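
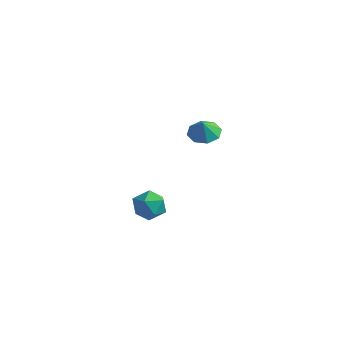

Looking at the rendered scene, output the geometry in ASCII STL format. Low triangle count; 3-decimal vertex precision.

solid 
facet normal -0.148 0.355 -0.923
outer loop
vertex 0.197 3.48 -1.243
vertex -0.434 4.077 -0.912
vertex 0.485 4.102 -1.05
endloop
endfacet
facet normal 0.781 -0.484 0.394
outer loop
vertex 0.197 3.48 -1.243
vertex 0.485 4.102 -1.05
vertex -0.286 3.723 0.012
endloop
endfacet
facet normal -0.148 0.354 -0.923
outer loop
vertex 0.485 4.102 -1.05
vertex -0.434 4.077 -0.912
vertex 0.235 4.709 -0.777
endloop
endfacet
facet normal 0.798 0.059 0.600
outer loop
vertex 0.485 4.102 -1.05
vertex 0.235 4.709 -0.777
vertex -0.286 3.723 0.012
endloop
endfacet
facet normal -0.149 0.355 -0.923
outer loop
vertex 0.235 4.709 -0.777
vertex -0.434 4.077 -0.912
vertex -0.408 4.947 -0.582
endloop
endfacet
facet normal 0.404 0.432 0.806
outer loop
vertex 0.235 4.709 -0.777
vertex -0.408 4.947 -0.582
vertex -0.286 3.723 0.012
endloop
endfacet
facet normal -0.150 0.355 -0.923
outer loop
vertex -0.408 4.947 -0.582
vertex -0.434 4.077 -0.912
vertex -1.065 4.675 -0.58
endloop
endfacet
facet normal -0.170 0.417 0.893
outer loop
vertex -0.408 4.947 -0.582
vertex -1.065 4.675 -0.58
vertex -0.286 3.723 0.012
endloop
endfacet
facet normal -0.149 0.355 -0.923
outer loop
vertex -1.065 4.675 -0.58
vertex -0.434 4.077 -0.912
vertex -1.354 4.053 -0.773
endloop
endfacet
facet normal -0.588 0.022 0.809
outer loop
vertex -1.065 4.675 -0.58
vertex -1.354 4.053 -0.773
vertex -0.286 3.723 0.012
endloop
endfacet
facet normal -0.149 0.355 -0.923
outer loop
vertex -1.354 4.053 -0.773
vertex -0.434 4.077 -0.912
vertex -1.103 3.445 -1.047
endloop
endfacet
facet normal -0.604 -0.521 0.603
outer loop
vertex -1.354 4.053 -0.773
vertex -1.103 3.445 -1.047
vertex -0.286 3.723 0.012
endloop
endfacet
facet normal -0.148 0.354 -0.923
outer loop
vertex -1.103 3.445 -1.047
vertex -0.434 4.077 -0.912
vertex -0.461 3.208 -1.241
endloop
endfacet
facet normal -0.210 -0.894 0.397
outer loop
vertex -1.103 3.445 -1.047
vertex -0.461 3.208 -1.241
vertex -0.286 3.723 0.012
endloop
endfacet
facet normal -0.149 0.354 -0.923
outer loop
vertex -0.461 3.208 -1.241
vertex -0.434 4.077 -0.912
vertex 0.197 3.48 -1.243
endloop
endfacet
facet normal 0.364 -0.878 0.310
outer loop
vertex -0.461 3.208 -1.241
vertex 0.197 3.48 -1.243
vertex -0.286 3.723 0.012
endloop
endfacet
facet normal -0.345 0.781 0.521
outer loop
vertex 1.19 -1.786 -2.109
vertex 0.279 -2.128 -2.2
vertex 0.827 -2.395 -1.436
endloop
endfacet
facet normal 0.318 0.611 0.725
outer loop
vertex 1.19 -1.786 -2.109
vertex 0.827 -2.395 -1.436
vertex 1.747 -2.504 -1.748
endloop
endfacet
facet normal 0.742 0.653 0.153
outer loop
vertex 1.19 -1.786 -2.109
vertex 1.747 -2.504 -1.748
vertex 1.768 -2.303 -2.705
endloop
endfacet
facet normal 0.341 0.848 -0.405
outer loop
vertex 1.19 -1.786 -2.109
vertex 1.768 -2.303 -2.705
vertex 0.86 -2.071 -2.984
endloop
endfacet
facet normal -0.330 0.927 -0.177
outer loop
vertex 1.19 -1.786 -2.109
vertex 0.86 -2.071 -2.984
vertex 0.279 -2.128 -2.2
endloop
endfacet
facet normal 0.313 -0.067 0.947
outer loop
vertex 1.747 -2.504 -1.748
vertex 0.827 -2.395 -1.436
vertex 1.18 -3.289 -1.616
endloop
endfacet
facet normal -0.759 0.208 0.617
outer loop
vertex 0.827 -2.395 -1.436
vertex 0.279 -2.128 -2.2
vertex 0.272 -3.057 -1.895
endloop
endfacet
facet normal -0.735 0.445 -0.512
outer loop
vertex 0.279 -2.128 -2.2
vertex 0.86 -2.071 -2.984
vertex 0.293 -2.856 -2.852
endloop
endfacet
facet normal 0.352 0.316 -0.881
outer loop
vertex 0.86 -2.071 -2.984
vertex 1.768 -2.303 -2.705
vertex 1.213 -2.965 -3.164
endloop
endfacet
facet normal 1.000 -0.000 0.022
outer loop
vertex 1.768 -2.303 -2.705
vertex 1.747 -2.504 -1.748
vertex 1.761 -3.232 -2.4
endloop
endfacet
facet normal -0.341 -0.848 0.405
outer loop
vertex 0.85 -3.574 -2.491
vertex 1.18 -3.289 -1.616
vertex 0.272 -3.057 -1.895
endloop
endfacet
facet normal -0.742 -0.653 -0.153
outer loop
vertex 0.85 -3.574 -2.491
vertex 0.272 -3.057 -1.895
vertex 0.293 -2.856 -2.852
endloop
endfacet
facet normal -0.318 -0.611 -0.725
outer loop
vertex 0.85 -3.574 -2.491
vertex 0.293 -2.856 -2.852
vertex 1.213 -2.965 -3.164
endloop
endfacet
facet normal 0.345 -0.781 -0.521
outer loop
vertex 0.85 -3.574 -2.491
vertex 1.213 -2.965 -3.164
vertex 1.761 -3.232 -2.4
endloop
endfacet
facet normal 0.330 -0.927 0.177
outer loop
vertex 0.85 -3.574 -2.491
vertex 1.761 -3.232 -2.4
vertex 1.18 -3.289 -1.616
endloop
endfacet
facet normal -0.352 -0.316 0.881
outer loop
vertex 0.272 -3.057 -1.895
vertex 1.18 -3.289 -1.616
vertex 0.827 -2.395 -1.436
endloop
endfacet
facet normal -1.000 0.000 -0.022
outer loop
vertex 0.293 -2.856 -2.852
vertex 0.272 -3.057 -1.895
vertex 0.279 -2.128 -2.2
endloop
endfacet
facet normal -0.313 0.067 -0.947
outer loop
vertex 1.213 -2.965 -3.164
vertex 0.293 -2.856 -2.852
vertex 0.86 -2.071 -2.984
endloop
endfacet
facet normal 0.759 -0.208 -0.617
outer loop
vertex 1.761 -3.232 -2.4
vertex 1.213 -2.965 -3.164
vertex 1.768 -2.303 -2.705
endloop
endfacet
facet normal 0.735 -0.445 0.512
outer loop
vertex 1.18 -3.289 -1.616
vertex 1.761 -3.232 -2.4
vertex 1.747 -2.504 -1.748
endloop
endfacet

endsolid


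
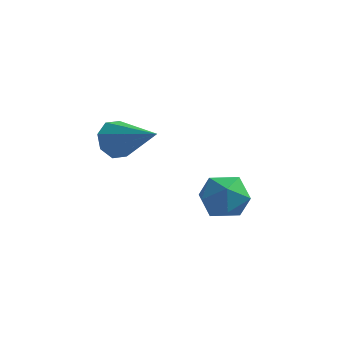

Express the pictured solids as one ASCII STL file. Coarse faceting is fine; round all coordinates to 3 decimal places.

solid 
facet normal 0.028 -0.037 0.999
outer loop
vertex 0.898 -0.394 -2.448
vertex 0.282 -0.689 -2.442
vertex 0.845 -1.075 -2.472
endloop
endfacet
facet normal 0.686 -0.079 0.724
outer loop
vertex 0.898 -0.394 -2.448
vertex 0.845 -1.075 -2.472
vertex 1.3 -0.753 -2.868
endloop
endfacet
facet normal 0.797 0.506 0.330
outer loop
vertex 0.898 -0.394 -2.448
vertex 1.3 -0.753 -2.868
vertex 1.018 -0.169 -3.082
endloop
endfacet
facet normal 0.209 0.909 0.362
outer loop
vertex 0.898 -0.394 -2.448
vertex 1.018 -0.169 -3.082
vertex 0.388 -0.129 -2.819
endloop
endfacet
facet normal -0.267 0.572 0.775
outer loop
vertex 0.898 -0.394 -2.448
vertex 0.388 -0.129 -2.819
vertex 0.282 -0.689 -2.442
endloop
endfacet
facet normal 0.708 -0.644 0.289
outer loop
vertex 1.3 -0.753 -2.868
vertex 0.845 -1.075 -2.472
vertex 0.932 -1.271 -3.121
endloop
endfacet
facet normal -0.357 -0.577 0.735
outer loop
vertex 0.845 -1.075 -2.472
vertex 0.282 -0.689 -2.442
vertex 0.302 -1.231 -2.858
endloop
endfacet
facet normal -0.833 0.409 0.374
outer loop
vertex 0.282 -0.689 -2.442
vertex 0.388 -0.129 -2.819
vertex 0.02 -0.647 -3.072
endloop
endfacet
facet normal -0.063 0.953 -0.296
outer loop
vertex 0.388 -0.129 -2.819
vertex 1.018 -0.169 -3.082
vertex 0.475 -0.325 -3.468
endloop
endfacet
facet normal 0.888 0.301 -0.349
outer loop
vertex 1.018 -0.169 -3.082
vertex 1.3 -0.753 -2.868
vertex 1.038 -0.711 -3.498
endloop
endfacet
facet normal -0.209 -0.909 -0.362
outer loop
vertex 0.422 -1.006 -3.492
vertex 0.932 -1.271 -3.121
vertex 0.302 -1.231 -2.858
endloop
endfacet
facet normal -0.797 -0.506 -0.330
outer loop
vertex 0.422 -1.006 -3.492
vertex 0.302 -1.231 -2.858
vertex 0.02 -0.647 -3.072
endloop
endfacet
facet normal -0.686 0.079 -0.724
outer loop
vertex 0.422 -1.006 -3.492
vertex 0.02 -0.647 -3.072
vertex 0.475 -0.325 -3.468
endloop
endfacet
facet normal -0.028 0.037 -0.999
outer loop
vertex 0.422 -1.006 -3.492
vertex 0.475 -0.325 -3.468
vertex 1.038 -0.711 -3.498
endloop
endfacet
facet normal 0.267 -0.572 -0.775
outer loop
vertex 0.422 -1.006 -3.492
vertex 1.038 -0.711 -3.498
vertex 0.932 -1.271 -3.121
endloop
endfacet
facet normal 0.063 -0.953 0.296
outer loop
vertex 0.302 -1.231 -2.858
vertex 0.932 -1.271 -3.121
vertex 0.845 -1.075 -2.472
endloop
endfacet
facet normal -0.888 -0.301 0.349
outer loop
vertex 0.02 -0.647 -3.072
vertex 0.302 -1.231 -2.858
vertex 0.282 -0.689 -2.442
endloop
endfacet
facet normal -0.708 0.644 -0.289
outer loop
vertex 0.475 -0.325 -3.468
vertex 0.02 -0.647 -3.072
vertex 0.388 -0.129 -2.819
endloop
endfacet
facet normal 0.357 0.577 -0.735
outer loop
vertex 1.038 -0.711 -3.498
vertex 0.475 -0.325 -3.468
vertex 1.018 -0.169 -3.082
endloop
endfacet
facet normal 0.833 -0.409 -0.374
outer loop
vertex 0.932 -1.271 -3.121
vertex 1.038 -0.711 -3.498
vertex 1.3 -0.753 -2.868
endloop
endfacet
facet normal -0.831 0.325 -0.452
outer loop
vertex -1.916 0.247 -2.274
vertex -2.226 -0.122 -1.97
vertex -2.055 0.416 -1.897
endloop
endfacet
facet normal 0.712 0.701 -0.052
outer loop
vertex -1.916 0.247 -2.274
vertex -2.055 0.416 -1.897
vertex -1.014 -0.598 -1.31
endloop
endfacet
facet normal -0.831 0.325 -0.451
outer loop
vertex -2.055 0.416 -1.897
vertex -2.226 -0.122 -1.97
vertex -2.294 0.27 -1.562
endloop
endfacet
facet normal 0.375 0.722 0.582
outer loop
vertex -2.055 0.416 -1.897
vertex -2.294 0.27 -1.562
vertex -1.014 -0.598 -1.31
endloop
endfacet
facet normal -0.830 0.327 -0.452
outer loop
vertex -2.294 0.27 -1.562
vertex -2.226 -0.122 -1.97
vertex -2.494 -0.106 -1.467
endloop
endfacet
facet normal -0.018 0.254 0.967
outer loop
vertex -2.294 0.27 -1.562
vertex -2.494 -0.106 -1.467
vertex -1.014 -0.598 -1.31
endloop
endfacet
facet normal -0.831 0.324 -0.453
outer loop
vertex -2.494 -0.106 -1.467
vertex -2.226 -0.122 -1.97
vertex -2.536 -0.492 -1.666
endloop
endfacet
facet normal -0.234 -0.425 0.874
outer loop
vertex -2.494 -0.106 -1.467
vertex -2.536 -0.492 -1.666
vertex -1.014 -0.598 -1.31
endloop
endfacet
facet normal -0.831 0.326 -0.451
outer loop
vertex -2.536 -0.492 -1.666
vertex -2.226 -0.122 -1.97
vertex -2.397 -0.661 -2.044
endloop
endfacet
facet normal -0.148 -0.922 0.358
outer loop
vertex -2.536 -0.492 -1.666
vertex -2.397 -0.661 -2.044
vertex -1.014 -0.598 -1.31
endloop
endfacet
facet normal -0.831 0.326 -0.452
outer loop
vertex -2.397 -0.661 -2.044
vertex -2.226 -0.122 -1.97
vertex -2.158 -0.515 -2.378
endloop
endfacet
facet normal 0.190 -0.942 -0.276
outer loop
vertex -2.397 -0.661 -2.044
vertex -2.158 -0.515 -2.378
vertex -1.014 -0.598 -1.31
endloop
endfacet
facet normal -0.831 0.325 -0.452
outer loop
vertex -2.158 -0.515 -2.378
vertex -2.226 -0.122 -1.97
vertex -1.959 -0.139 -2.473
endloop
endfacet
facet normal 0.582 -0.475 -0.660
outer loop
vertex -2.158 -0.515 -2.378
vertex -1.959 -0.139 -2.473
vertex -1.014 -0.598 -1.31
endloop
endfacet
facet normal -0.831 0.325 -0.452
outer loop
vertex -1.959 -0.139 -2.473
vertex -2.226 -0.122 -1.97
vertex -1.916 0.247 -2.274
endloop
endfacet
facet normal 0.798 0.204 -0.568
outer loop
vertex -1.959 -0.139 -2.473
vertex -1.916 0.247 -2.274
vertex -1.014 -0.598 -1.31
endloop
endfacet

endsolid


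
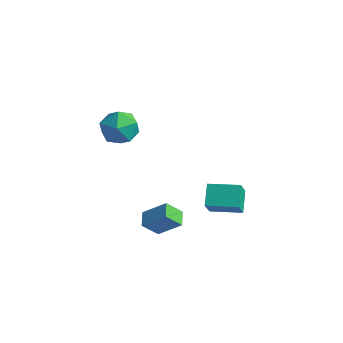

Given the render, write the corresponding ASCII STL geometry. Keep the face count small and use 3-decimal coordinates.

solid 
facet normal -0.558 0.829 0.035
outer loop
vertex -1.638 -2.887 2.551
vertex -2.129 -3.257 3.493
vertex -1.196 -2.631 3.554
endloop
endfacet
facet normal 0.072 0.958 -0.276
outer loop
vertex -1.638 -2.887 2.551
vertex -1.196 -2.631 3.554
vertex -0.523 -2.927 2.701
endloop
endfacet
facet normal 0.132 0.526 -0.840
outer loop
vertex -1.638 -2.887 2.551
vertex -0.523 -2.927 2.701
vertex -1.041 -3.735 2.114
endloop
endfacet
facet normal -0.460 0.129 -0.879
outer loop
vertex -1.638 -2.887 2.551
vertex -1.041 -3.735 2.114
vertex -2.034 -3.939 2.604
endloop
endfacet
facet normal -0.886 0.317 -0.338
outer loop
vertex -1.638 -2.887 2.551
vertex -2.034 -3.939 2.604
vertex -2.129 -3.257 3.493
endloop
endfacet
facet normal 0.586 0.788 0.189
outer loop
vertex -0.523 -2.927 2.701
vertex -1.196 -2.631 3.554
vertex -0.326 -3.321 3.736
endloop
endfacet
facet normal -0.434 0.579 0.691
outer loop
vertex -1.196 -2.631 3.554
vertex -2.129 -3.257 3.493
vertex -1.319 -3.525 4.226
endloop
endfacet
facet normal -0.964 -0.250 0.088
outer loop
vertex -2.129 -3.257 3.493
vertex -2.034 -3.939 2.604
vertex -1.837 -4.333 3.639
endloop
endfacet
facet normal -0.274 -0.553 -0.786
outer loop
vertex -2.034 -3.939 2.604
vertex -1.041 -3.735 2.114
vertex -1.164 -4.629 2.786
endloop
endfacet
facet normal 0.684 0.087 -0.724
outer loop
vertex -1.041 -3.735 2.114
vertex -0.523 -2.927 2.701
vertex -0.231 -4.003 2.847
endloop
endfacet
facet normal 0.460 -0.129 0.879
outer loop
vertex -0.722 -4.373 3.789
vertex -0.326 -3.321 3.736
vertex -1.319 -3.525 4.226
endloop
endfacet
facet normal -0.132 -0.526 0.840
outer loop
vertex -0.722 -4.373 3.789
vertex -1.319 -3.525 4.226
vertex -1.837 -4.333 3.639
endloop
endfacet
facet normal -0.072 -0.958 0.276
outer loop
vertex -0.722 -4.373 3.789
vertex -1.837 -4.333 3.639
vertex -1.164 -4.629 2.786
endloop
endfacet
facet normal 0.558 -0.829 -0.035
outer loop
vertex -0.722 -4.373 3.789
vertex -1.164 -4.629 2.786
vertex -0.231 -4.003 2.847
endloop
endfacet
facet normal 0.886 -0.317 0.338
outer loop
vertex -0.722 -4.373 3.789
vertex -0.231 -4.003 2.847
vertex -0.326 -3.321 3.736
endloop
endfacet
facet normal 0.274 0.553 0.786
outer loop
vertex -1.319 -3.525 4.226
vertex -0.326 -3.321 3.736
vertex -1.196 -2.631 3.554
endloop
endfacet
facet normal -0.684 -0.087 0.724
outer loop
vertex -1.837 -4.333 3.639
vertex -1.319 -3.525 4.226
vertex -2.129 -3.257 3.493
endloop
endfacet
facet normal -0.586 -0.788 -0.189
outer loop
vertex -1.164 -4.629 2.786
vertex -1.837 -4.333 3.639
vertex -2.034 -3.939 2.604
endloop
endfacet
facet normal 0.434 -0.579 -0.691
outer loop
vertex -0.231 -4.003 2.847
vertex -1.164 -4.629 2.786
vertex -1.041 -3.735 2.114
endloop
endfacet
facet normal 0.964 0.250 -0.088
outer loop
vertex -0.326 -3.321 3.736
vertex -0.231 -4.003 2.847
vertex -0.523 -2.927 2.701
endloop
endfacet
facet normal -0.892 -0.441 -0.100
outer loop
vertex 2.582 -1.726 -2.252
vertex 2.025 -0.77 -1.495
vertex 2.339 -0.979 -3.374
endloop
endfacet
facet normal 0.415 -0.713 -0.565
outer loop
vertex 3.855 -0.23 -3.205
vertex 2.582 -1.726 -2.252
vertex 2.339 -0.979 -3.374
endloop
endfacet
facet normal -0.892 -0.441 -0.100
outer loop
vertex 2.339 -0.979 -3.374
vertex 2.025 -0.77 -1.495
vertex 1.782 -0.024 -2.618
endloop
endfacet
facet normal -0.178 0.545 -0.819
outer loop
vertex 1.782 -0.024 -2.618
vertex 3.855 -0.23 -3.205
vertex 2.339 -0.979 -3.374
endloop
endfacet
facet normal 0.178 -0.545 0.819
outer loop
vertex 2.582 -1.726 -2.252
vertex 3.541 -0.021 -1.326
vertex 2.025 -0.77 -1.495
endloop
endfacet
facet normal 0.416 -0.713 -0.564
outer loop
vertex 4.098 -0.976 -2.082
vertex 2.582 -1.726 -2.252
vertex 3.855 -0.23 -3.205
endloop
endfacet
facet normal 0.178 -0.545 0.819
outer loop
vertex 4.098 -0.976 -2.082
vertex 3.541 -0.021 -1.326
vertex 2.582 -1.726 -2.252
endloop
endfacet
facet normal -0.415 0.714 0.564
outer loop
vertex 2.025 -0.77 -1.495
vertex 3.541 -0.021 -1.326
vertex 1.782 -0.024 -2.618
endloop
endfacet
facet normal -0.178 0.545 -0.819
outer loop
vertex 3.298 0.726 -2.448
vertex 3.855 -0.23 -3.205
vertex 1.782 -0.024 -2.618
endloop
endfacet
facet normal -0.416 0.713 0.565
outer loop
vertex 1.782 -0.024 -2.618
vertex 3.541 -0.021 -1.326
vertex 3.298 0.726 -2.448
endloop
endfacet
facet normal 0.892 0.441 0.100
outer loop
vertex 3.298 0.726 -2.448
vertex 4.098 -0.976 -2.082
vertex 3.855 -0.23 -3.205
endloop
endfacet
facet normal 0.892 0.441 0.100
outer loop
vertex 3.541 -0.021 -1.326
vertex 4.098 -0.976 -2.082
vertex 3.298 0.726 -2.448
endloop
endfacet
facet normal -0.713 -0.289 -0.639
outer loop
vertex 0.565 -4.197 -3.141
vertex 0.054 -3.47 -2.9
vertex 1.08 -3.547 -4.009
endloop
endfacet
facet normal 0.555 -0.789 -0.262
outer loop
vertex 2.206 -3.09 -3.0
vertex 0.565 -4.197 -3.141
vertex 1.08 -3.547 -4.009
endloop
endfacet
facet normal -0.713 -0.289 -0.639
outer loop
vertex 1.08 -3.547 -4.009
vertex 0.054 -3.47 -2.9
vertex 0.569 -2.821 -3.768
endloop
endfacet
facet normal 0.428 0.542 -0.723
outer loop
vertex 0.569 -2.821 -3.768
vertex 2.206 -3.09 -3.0
vertex 1.08 -3.547 -4.009
endloop
endfacet
facet normal -0.429 -0.541 0.723
outer loop
vertex 0.565 -4.197 -3.141
vertex 1.18 -3.013 -1.891
vertex 0.054 -3.47 -2.9
endloop
endfacet
facet normal 0.555 -0.790 -0.261
outer loop
vertex 1.691 -3.739 -2.132
vertex 0.565 -4.197 -3.141
vertex 2.206 -3.09 -3.0
endloop
endfacet
facet normal -0.428 -0.542 0.724
outer loop
vertex 1.691 -3.739 -2.132
vertex 1.18 -3.013 -1.891
vertex 0.565 -4.197 -3.141
endloop
endfacet
facet normal -0.555 0.790 0.261
outer loop
vertex 0.054 -3.47 -2.9
vertex 1.18 -3.013 -1.891
vertex 0.569 -2.821 -3.768
endloop
endfacet
facet normal 0.428 0.541 -0.724
outer loop
vertex 1.695 -2.363 -2.759
vertex 2.206 -3.09 -3.0
vertex 0.569 -2.821 -3.768
endloop
endfacet
facet normal -0.555 0.789 0.262
outer loop
vertex 0.569 -2.821 -3.768
vertex 1.18 -3.013 -1.891
vertex 1.695 -2.363 -2.759
endloop
endfacet
facet normal 0.713 0.289 0.639
outer loop
vertex 1.695 -2.363 -2.759
vertex 1.691 -3.739 -2.132
vertex 2.206 -3.09 -3.0
endloop
endfacet
facet normal 0.712 0.289 0.639
outer loop
vertex 1.18 -3.013 -1.891
vertex 1.691 -3.739 -2.132
vertex 1.695 -2.363 -2.759
endloop
endfacet

endsolid


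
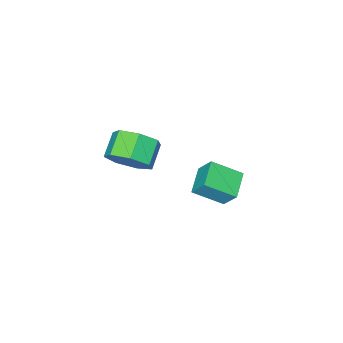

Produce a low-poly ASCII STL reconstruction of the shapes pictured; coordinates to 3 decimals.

solid 
facet normal 0.728 0.435 -0.529
outer loop
vertex 1.373 -1.583 3.716
vertex 0.821 -0.727 3.66
vertex 1.5 -1.0 4.37
endloop
endfacet
facet normal 0.669 -0.614 0.418
outer loop
vertex 1.373 -1.583 3.716
vertex 1.5 -1.0 4.37
vertex 0.491 -2.109 4.356
endloop
endfacet
facet normal 0.670 -0.615 0.417
outer loop
vertex 0.491 -2.109 4.356
vertex 1.5 -1.0 4.37
vertex 0.619 -1.526 5.01
endloop
endfacet
facet normal -0.728 -0.435 0.530
outer loop
vertex 0.491 -2.109 4.356
vertex 0.619 -1.526 5.01
vertex -0.061 -1.253 4.3
endloop
endfacet
facet normal 0.728 0.435 -0.529
outer loop
vertex 1.5 -1.0 4.37
vertex 0.821 -0.727 3.66
vertex 1.116 -0.212 4.489
endloop
endfacet
facet normal 0.530 0.132 0.838
outer loop
vertex 1.5 -1.0 4.37
vertex 1.116 -0.212 4.489
vertex 0.619 -1.526 5.01
endloop
endfacet
facet normal 0.530 0.132 0.838
outer loop
vertex 0.619 -1.526 5.01
vertex 1.116 -0.212 4.489
vertex 0.234 -0.738 5.13
endloop
endfacet
facet normal -0.728 -0.436 0.529
outer loop
vertex 0.619 -1.526 5.01
vertex 0.234 -0.738 5.13
vertex -0.061 -1.253 4.3
endloop
endfacet
facet normal 0.728 0.435 -0.530
outer loop
vertex 1.116 -0.212 4.489
vertex 0.821 -0.727 3.66
vertex 0.509 0.189 3.984
endloop
endfacet
facet normal -0.008 0.778 0.628
outer loop
vertex 1.116 -0.212 4.489
vertex 0.509 0.189 3.984
vertex 0.234 -0.738 5.13
endloop
endfacet
facet normal -0.010 0.779 0.627
outer loop
vertex 0.234 -0.738 5.13
vertex 0.509 0.189 3.984
vertex -0.372 -0.338 4.624
endloop
endfacet
facet normal -0.729 -0.435 0.529
outer loop
vertex 0.234 -0.738 5.13
vertex -0.372 -0.338 4.624
vertex -0.061 -1.253 4.3
endloop
endfacet
facet normal 0.728 0.435 -0.530
outer loop
vertex 0.509 0.189 3.984
vertex 0.821 -0.727 3.66
vertex 0.137 -0.1 3.235
endloop
endfacet
facet normal -0.542 0.839 -0.055
outer loop
vertex 0.509 0.189 3.984
vertex 0.137 -0.1 3.235
vertex -0.372 -0.338 4.624
endloop
endfacet
facet normal -0.542 0.839 -0.055
outer loop
vertex -0.372 -0.338 4.624
vertex 0.137 -0.1 3.235
vertex -0.744 -0.627 3.875
endloop
endfacet
facet normal -0.728 -0.435 0.530
outer loop
vertex -0.372 -0.338 4.624
vertex -0.744 -0.627 3.875
vertex -0.061 -1.253 4.3
endloop
endfacet
facet normal 0.728 0.436 -0.529
outer loop
vertex 0.137 -0.1 3.235
vertex 0.821 -0.727 3.66
vertex 0.28 -0.861 2.805
endloop
endfacet
facet normal -0.666 0.268 -0.696
outer loop
vertex 0.137 -0.1 3.235
vertex 0.28 -0.861 2.805
vertex -0.744 -0.627 3.875
endloop
endfacet
facet normal -0.666 0.268 -0.696
outer loop
vertex -0.744 -0.627 3.875
vertex 0.28 -0.861 2.805
vertex -0.601 -1.387 3.446
endloop
endfacet
facet normal -0.728 -0.436 0.529
outer loop
vertex -0.744 -0.627 3.875
vertex -0.601 -1.387 3.446
vertex -0.061 -1.253 4.3
endloop
endfacet
facet normal 0.729 0.435 -0.529
outer loop
vertex 0.28 -0.861 2.805
vertex 0.821 -0.727 3.66
vertex 0.83 -1.521 3.02
endloop
endfacet
facet normal -0.289 -0.506 -0.813
outer loop
vertex 0.28 -0.861 2.805
vertex 0.83 -1.521 3.02
vertex -0.601 -1.387 3.446
endloop
endfacet
facet normal -0.289 -0.504 -0.813
outer loop
vertex -0.601 -1.387 3.446
vertex 0.83 -1.521 3.02
vertex -0.052 -2.047 3.66
endloop
endfacet
facet normal -0.729 -0.435 0.529
outer loop
vertex -0.601 -1.387 3.446
vertex -0.052 -2.047 3.66
vertex -0.061 -1.253 4.3
endloop
endfacet
facet normal 0.728 0.435 -0.529
outer loop
vertex 0.83 -1.521 3.02
vertex 0.821 -0.727 3.66
vertex 1.373 -1.583 3.716
endloop
endfacet
facet normal 0.305 -0.898 -0.318
outer loop
vertex 0.83 -1.521 3.02
vertex 1.373 -1.583 3.716
vertex -0.052 -2.047 3.66
endloop
endfacet
facet normal 0.305 -0.898 -0.318
outer loop
vertex -0.052 -2.047 3.66
vertex 1.373 -1.583 3.716
vertex 0.491 -2.109 4.356
endloop
endfacet
facet normal -0.728 -0.435 0.529
outer loop
vertex -0.052 -2.047 3.66
vertex 0.491 -2.109 4.356
vertex -0.061 -1.253 4.3
endloop
endfacet
facet normal -0.768 -0.556 0.317
outer loop
vertex -3.81 -1.063 0.483
vertex -4.794 -0.135 -0.273
vertex -3.712 -1.754 -0.493
endloop
endfacet
facet normal 0.635 -0.599 0.488
outer loop
vertex -2.706 -1.025 -0.907
vertex -3.81 -1.063 0.483
vertex -3.712 -1.754 -0.493
endloop
endfacet
facet normal -0.768 -0.556 0.317
outer loop
vertex -3.712 -1.754 -0.493
vertex -4.794 -0.135 -0.273
vertex -4.696 -0.826 -1.249
endloop
endfacet
facet normal 0.082 -0.576 -0.814
outer loop
vertex -4.696 -0.826 -1.249
vertex -2.706 -1.025 -0.907
vertex -3.712 -1.754 -0.493
endloop
endfacet
facet normal -0.082 0.576 0.814
outer loop
vertex -3.81 -1.063 0.483
vertex -3.788 0.594 -0.687
vertex -4.794 -0.135 -0.273
endloop
endfacet
facet normal 0.635 -0.599 0.488
outer loop
vertex -2.804 -0.334 0.069
vertex -3.81 -1.063 0.483
vertex -2.706 -1.025 -0.907
endloop
endfacet
facet normal -0.082 0.576 0.814
outer loop
vertex -2.804 -0.334 0.069
vertex -3.788 0.594 -0.687
vertex -3.81 -1.063 0.483
endloop
endfacet
facet normal -0.635 0.599 -0.488
outer loop
vertex -4.794 -0.135 -0.273
vertex -3.788 0.594 -0.687
vertex -4.696 -0.826 -1.249
endloop
endfacet
facet normal 0.082 -0.576 -0.814
outer loop
vertex -3.69 -0.097 -1.663
vertex -2.706 -1.025 -0.907
vertex -4.696 -0.826 -1.249
endloop
endfacet
facet normal -0.635 0.599 -0.488
outer loop
vertex -4.696 -0.826 -1.249
vertex -3.788 0.594 -0.687
vertex -3.69 -0.097 -1.663
endloop
endfacet
facet normal 0.768 0.556 -0.317
outer loop
vertex -3.69 -0.097 -1.663
vertex -2.804 -0.334 0.069
vertex -2.706 -1.025 -0.907
endloop
endfacet
facet normal 0.768 0.556 -0.317
outer loop
vertex -3.788 0.594 -0.687
vertex -2.804 -0.334 0.069
vertex -3.69 -0.097 -1.663
endloop
endfacet

endsolid


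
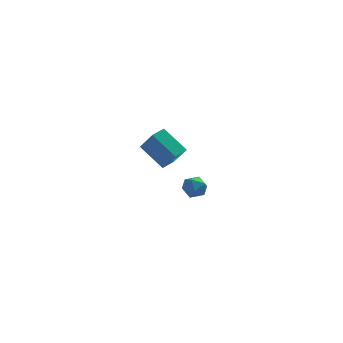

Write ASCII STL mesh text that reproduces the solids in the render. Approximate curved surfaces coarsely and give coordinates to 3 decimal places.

solid 
facet normal -0.716 -0.687 -0.124
outer loop
vertex 0.415 -3.698 4.983
vertex -0.18 -2.841 3.666
vertex 1.523 -4.65 3.864
endloop
endfacet
facet normal 0.354 -0.510 0.784
outer loop
vertex 2.16 -4.039 3.974
vertex 0.415 -3.698 4.983
vertex 1.523 -4.65 3.864
endloop
endfacet
facet normal -0.716 -0.687 -0.123
outer loop
vertex 1.523 -4.65 3.864
vertex -0.18 -2.841 3.666
vertex 0.928 -3.794 2.547
endloop
endfacet
facet normal 0.602 -0.518 -0.608
outer loop
vertex 0.928 -3.794 2.547
vertex 2.16 -4.039 3.974
vertex 1.523 -4.65 3.864
endloop
endfacet
facet normal -0.602 0.518 0.609
outer loop
vertex 0.415 -3.698 4.983
vertex 0.457 -2.23 3.776
vertex -0.18 -2.841 3.666
endloop
endfacet
facet normal 0.354 -0.509 0.784
outer loop
vertex 1.052 -3.086 5.093
vertex 0.415 -3.698 4.983
vertex 2.16 -4.039 3.974
endloop
endfacet
facet normal -0.602 0.517 0.608
outer loop
vertex 1.052 -3.086 5.093
vertex 0.457 -2.23 3.776
vertex 0.415 -3.698 4.983
endloop
endfacet
facet normal -0.354 0.510 -0.784
outer loop
vertex -0.18 -2.841 3.666
vertex 0.457 -2.23 3.776
vertex 0.928 -3.794 2.547
endloop
endfacet
facet normal 0.602 -0.517 -0.608
outer loop
vertex 1.565 -3.182 2.657
vertex 2.16 -4.039 3.974
vertex 0.928 -3.794 2.547
endloop
endfacet
facet normal -0.354 0.510 -0.784
outer loop
vertex 0.928 -3.794 2.547
vertex 0.457 -2.23 3.776
vertex 1.565 -3.182 2.657
endloop
endfacet
facet normal 0.716 0.687 0.124
outer loop
vertex 1.565 -3.182 2.657
vertex 1.052 -3.086 5.093
vertex 2.16 -4.039 3.974
endloop
endfacet
facet normal 0.716 0.688 0.124
outer loop
vertex 0.457 -2.23 3.776
vertex 1.052 -3.086 5.093
vertex 1.565 -3.182 2.657
endloop
endfacet
facet normal -0.210 0.383 0.899
outer loop
vertex 2.811 3.986 -2.889
vertex 3.122 3.295 -2.522
vertex 3.626 3.949 -2.683
endloop
endfacet
facet normal -0.068 0.900 0.430
outer loop
vertex 2.811 3.986 -2.889
vertex 3.626 3.949 -2.683
vertex 3.393 4.283 -3.419
endloop
endfacet
facet normal -0.531 0.840 -0.112
outer loop
vertex 2.811 3.986 -2.889
vertex 3.393 4.283 -3.419
vertex 2.745 3.834 -3.714
endloop
endfacet
facet normal -0.958 0.286 0.024
outer loop
vertex 2.811 3.986 -2.889
vertex 2.745 3.834 -3.714
vertex 2.577 3.224 -3.16
endloop
endfacet
facet normal -0.760 0.003 0.649
outer loop
vertex 2.811 3.986 -2.889
vertex 2.577 3.224 -3.16
vertex 3.122 3.295 -2.522
endloop
endfacet
facet normal 0.588 0.790 0.172
outer loop
vertex 3.393 4.283 -3.419
vertex 3.626 3.949 -2.683
vertex 4.063 3.776 -3.38
endloop
endfacet
facet normal 0.359 -0.047 0.932
outer loop
vertex 3.626 3.949 -2.683
vertex 3.122 3.295 -2.522
vertex 3.895 3.166 -2.826
endloop
endfacet
facet normal -0.532 -0.662 0.528
outer loop
vertex 3.122 3.295 -2.522
vertex 2.577 3.224 -3.16
vertex 3.247 2.717 -3.121
endloop
endfacet
facet normal -0.851 -0.204 -0.483
outer loop
vertex 2.577 3.224 -3.16
vertex 2.745 3.834 -3.714
vertex 3.014 3.051 -3.857
endloop
endfacet
facet normal -0.161 0.693 -0.703
outer loop
vertex 2.745 3.834 -3.714
vertex 3.393 4.283 -3.419
vertex 3.518 3.705 -4.018
endloop
endfacet
facet normal 0.958 -0.286 -0.024
outer loop
vertex 3.829 3.014 -3.651
vertex 4.063 3.776 -3.38
vertex 3.895 3.166 -2.826
endloop
endfacet
facet normal 0.531 -0.840 0.112
outer loop
vertex 3.829 3.014 -3.651
vertex 3.895 3.166 -2.826
vertex 3.247 2.717 -3.121
endloop
endfacet
facet normal 0.068 -0.900 -0.430
outer loop
vertex 3.829 3.014 -3.651
vertex 3.247 2.717 -3.121
vertex 3.014 3.051 -3.857
endloop
endfacet
facet normal 0.210 -0.383 -0.899
outer loop
vertex 3.829 3.014 -3.651
vertex 3.014 3.051 -3.857
vertex 3.518 3.705 -4.018
endloop
endfacet
facet normal 0.760 -0.003 -0.649
outer loop
vertex 3.829 3.014 -3.651
vertex 3.518 3.705 -4.018
vertex 4.063 3.776 -3.38
endloop
endfacet
facet normal 0.851 0.204 0.483
outer loop
vertex 3.895 3.166 -2.826
vertex 4.063 3.776 -3.38
vertex 3.626 3.949 -2.683
endloop
endfacet
facet normal 0.161 -0.693 0.703
outer loop
vertex 3.247 2.717 -3.121
vertex 3.895 3.166 -2.826
vertex 3.122 3.295 -2.522
endloop
endfacet
facet normal -0.588 -0.790 -0.172
outer loop
vertex 3.014 3.051 -3.857
vertex 3.247 2.717 -3.121
vertex 2.577 3.224 -3.16
endloop
endfacet
facet normal -0.359 0.047 -0.932
outer loop
vertex 3.518 3.705 -4.018
vertex 3.014 3.051 -3.857
vertex 2.745 3.834 -3.714
endloop
endfacet
facet normal 0.532 0.662 -0.528
outer loop
vertex 4.063 3.776 -3.38
vertex 3.518 3.705 -4.018
vertex 3.393 4.283 -3.419
endloop
endfacet

endsolid


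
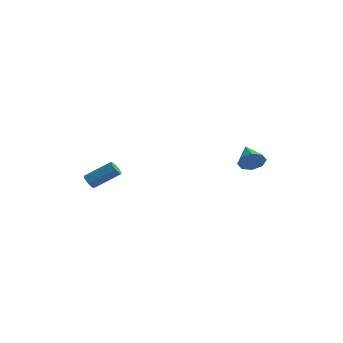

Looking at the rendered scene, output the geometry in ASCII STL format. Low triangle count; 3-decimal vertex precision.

solid 
facet normal 0.703 -0.601 -0.380
outer loop
vertex 1.333 3.485 -2.664
vertex 0.821 3.266 -3.266
vertex 1.38 3.858 -3.167
endloop
endfacet
facet normal 0.316 0.748 0.584
outer loop
vertex 1.333 3.485 -2.664
vertex 1.38 3.858 -3.167
vertex -0.241 4.174 -2.694
endloop
endfacet
facet normal 0.704 -0.601 -0.378
outer loop
vertex 1.38 3.858 -3.167
vertex 0.821 3.266 -3.266
vertex 1.1 3.883 -3.728
endloop
endfacet
facet normal 0.178 0.983 -0.045
outer loop
vertex 1.38 3.858 -3.167
vertex 1.1 3.883 -3.728
vertex -0.241 4.174 -2.694
endloop
endfacet
facet normal 0.703 -0.602 -0.379
outer loop
vertex 1.1 3.883 -3.728
vertex 0.821 3.266 -3.266
vertex 0.656 3.547 -4.019
endloop
endfacet
facet normal -0.248 0.800 -0.546
outer loop
vertex 1.1 3.883 -3.728
vertex 0.656 3.547 -4.019
vertex -0.241 4.174 -2.694
endloop
endfacet
facet normal 0.704 -0.601 -0.379
outer loop
vertex 0.656 3.547 -4.019
vertex 0.821 3.266 -3.266
vertex 0.309 3.046 -3.868
endloop
endfacet
facet normal -0.715 0.306 -0.629
outer loop
vertex 0.656 3.547 -4.019
vertex 0.309 3.046 -3.868
vertex -0.241 4.174 -2.694
endloop
endfacet
facet normal 0.704 -0.601 -0.379
outer loop
vertex 0.309 3.046 -3.868
vertex 0.821 3.266 -3.266
vertex 0.262 2.674 -3.365
endloop
endfacet
facet normal -0.947 -0.209 -0.243
outer loop
vertex 0.309 3.046 -3.868
vertex 0.262 2.674 -3.365
vertex -0.241 4.174 -2.694
endloop
endfacet
facet normal 0.704 -0.601 -0.378
outer loop
vertex 0.262 2.674 -3.365
vertex 0.821 3.266 -3.266
vertex 0.542 2.649 -2.804
endloop
endfacet
facet normal -0.810 -0.443 0.384
outer loop
vertex 0.262 2.674 -3.365
vertex 0.542 2.649 -2.804
vertex -0.241 4.174 -2.694
endloop
endfacet
facet normal 0.703 -0.602 -0.379
outer loop
vertex 0.542 2.649 -2.804
vertex 0.821 3.266 -3.266
vertex 0.986 2.985 -2.514
endloop
endfacet
facet normal -0.382 -0.260 0.887
outer loop
vertex 0.542 2.649 -2.804
vertex 0.986 2.985 -2.514
vertex -0.241 4.174 -2.694
endloop
endfacet
facet normal 0.703 -0.602 -0.379
outer loop
vertex 0.986 2.985 -2.514
vertex 0.821 3.266 -3.266
vertex 1.333 3.485 -2.664
endloop
endfacet
facet normal 0.083 0.233 0.969
outer loop
vertex 0.986 2.985 -2.514
vertex 1.333 3.485 -2.664
vertex -0.241 4.174 -2.694
endloop
endfacet
facet normal -0.608 -0.565 -0.558
outer loop
vertex -4.031 -4.826 -3.258
vertex -4.299 -4.421 -3.376
vertex -3.903 -4.613 -3.613
endloop
endfacet
facet normal 0.737 -0.663 -0.132
outer loop
vertex -4.031 -4.826 -3.258
vertex -3.903 -4.613 -3.613
vertex -2.973 -3.845 -2.287
endloop
endfacet
facet normal 0.737 -0.662 -0.133
outer loop
vertex -2.973 -3.845 -2.287
vertex -3.903 -4.613 -3.613
vertex -2.845 -3.631 -2.642
endloop
endfacet
facet normal 0.609 0.563 0.559
outer loop
vertex -2.973 -3.845 -2.287
vertex -2.845 -3.631 -2.642
vertex -3.241 -3.439 -2.404
endloop
endfacet
facet normal -0.608 -0.565 -0.558
outer loop
vertex -3.903 -4.613 -3.613
vertex -4.299 -4.421 -3.376
vertex -4.073 -4.255 -3.79
endloop
endfacet
facet normal 0.691 -0.029 -0.723
outer loop
vertex -3.903 -4.613 -3.613
vertex -4.073 -4.255 -3.79
vertex -2.845 -3.631 -2.642
endloop
endfacet
facet normal 0.690 -0.028 -0.723
outer loop
vertex -2.845 -3.631 -2.642
vertex -4.073 -4.255 -3.79
vertex -3.015 -3.273 -2.818
endloop
endfacet
facet normal 0.609 0.564 0.558
outer loop
vertex -2.845 -3.631 -2.642
vertex -3.015 -3.273 -2.818
vertex -3.241 -3.439 -2.404
endloop
endfacet
facet normal -0.608 -0.564 -0.558
outer loop
vertex -4.073 -4.255 -3.79
vertex -4.299 -4.421 -3.376
vertex -4.414 -4.022 -3.654
endloop
endfacet
facet normal 0.123 0.628 -0.768
outer loop
vertex -4.073 -4.255 -3.79
vertex -4.414 -4.022 -3.654
vertex -3.015 -3.273 -2.818
endloop
endfacet
facet normal 0.124 0.627 -0.769
outer loop
vertex -3.015 -3.273 -2.818
vertex -4.414 -4.022 -3.654
vertex -3.355 -3.04 -2.683
endloop
endfacet
facet normal 0.608 0.564 0.558
outer loop
vertex -3.015 -3.273 -2.818
vertex -3.355 -3.04 -2.683
vertex -3.241 -3.439 -2.404
endloop
endfacet
facet normal -0.609 -0.564 -0.558
outer loop
vertex -4.414 -4.022 -3.654
vertex -4.299 -4.421 -3.376
vertex -4.668 -4.089 -3.309
endloop
endfacet
facet normal -0.535 0.811 -0.237
outer loop
vertex -4.414 -4.022 -3.654
vertex -4.668 -4.089 -3.309
vertex -3.355 -3.04 -2.683
endloop
endfacet
facet normal -0.536 0.811 -0.235
outer loop
vertex -3.355 -3.04 -2.683
vertex -4.668 -4.089 -3.309
vertex -3.609 -3.108 -2.338
endloop
endfacet
facet normal 0.608 0.564 0.559
outer loop
vertex -3.355 -3.04 -2.683
vertex -3.609 -3.108 -2.338
vertex -3.241 -3.439 -2.404
endloop
endfacet
facet normal -0.609 -0.565 -0.557
outer loop
vertex -4.668 -4.089 -3.309
vertex -4.299 -4.421 -3.376
vertex -4.644 -4.406 -3.014
endloop
endfacet
facet normal -0.792 0.383 0.476
outer loop
vertex -4.668 -4.089 -3.309
vertex -4.644 -4.406 -3.014
vertex -3.609 -3.108 -2.338
endloop
endfacet
facet normal -0.792 0.384 0.475
outer loop
vertex -3.609 -3.108 -2.338
vertex -4.644 -4.406 -3.014
vertex -3.586 -3.425 -2.043
endloop
endfacet
facet normal 0.608 0.564 0.559
outer loop
vertex -3.609 -3.108 -2.338
vertex -3.586 -3.425 -2.043
vertex -3.241 -3.439 -2.404
endloop
endfacet
facet normal -0.609 -0.565 -0.557
outer loop
vertex -4.644 -4.406 -3.014
vertex -4.299 -4.421 -3.376
vertex -4.361 -4.734 -2.991
endloop
endfacet
facet normal -0.452 -0.332 0.828
outer loop
vertex -4.644 -4.406 -3.014
vertex -4.361 -4.734 -2.991
vertex -3.586 -3.425 -2.043
endloop
endfacet
facet normal -0.452 -0.332 0.828
outer loop
vertex -3.586 -3.425 -2.043
vertex -4.361 -4.734 -2.991
vertex -3.303 -3.753 -2.02
endloop
endfacet
facet normal 0.608 0.564 0.559
outer loop
vertex -3.586 -3.425 -2.043
vertex -3.303 -3.753 -2.02
vertex -3.241 -3.439 -2.404
endloop
endfacet
facet normal -0.608 -0.565 -0.557
outer loop
vertex -4.361 -4.734 -2.991
vertex -4.299 -4.421 -3.376
vertex -4.031 -4.826 -3.258
endloop
endfacet
facet normal 0.228 -0.798 0.557
outer loop
vertex -4.361 -4.734 -2.991
vertex -4.031 -4.826 -3.258
vertex -3.303 -3.753 -2.02
endloop
endfacet
facet normal 0.228 -0.798 0.557
outer loop
vertex -3.303 -3.753 -2.02
vertex -4.031 -4.826 -3.258
vertex -2.973 -3.845 -2.287
endloop
endfacet
facet normal 0.609 0.563 0.559
outer loop
vertex -3.303 -3.753 -2.02
vertex -2.973 -3.845 -2.287
vertex -3.241 -3.439 -2.404
endloop
endfacet

endsolid


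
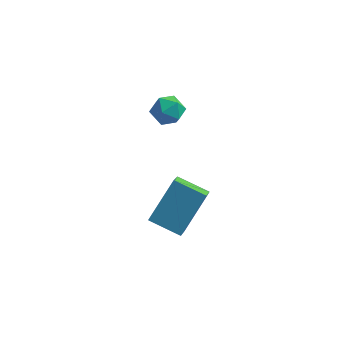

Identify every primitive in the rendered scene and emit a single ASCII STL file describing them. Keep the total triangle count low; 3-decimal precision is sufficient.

solid 
facet normal -0.939 0.154 0.309
outer loop
vertex 1.375 -2.845 -0.039
vertex 1.285 -1.924 -0.771
vertex 0.709 -4.046 -1.466
endloop
endfacet
facet normal 0.077 -0.780 0.621
outer loop
vertex 1.995 -4.256 -1.889
vertex 1.375 -2.845 -0.039
vertex 0.709 -4.046 -1.466
endloop
endfacet
facet normal -0.939 0.154 0.309
outer loop
vertex 0.709 -4.046 -1.466
vertex 1.285 -1.924 -0.771
vertex 0.619 -3.125 -2.198
endloop
endfacet
facet normal -0.336 -0.606 -0.721
outer loop
vertex 0.619 -3.125 -2.198
vertex 1.995 -4.256 -1.889
vertex 0.709 -4.046 -1.466
endloop
endfacet
facet normal 0.336 0.606 0.721
outer loop
vertex 1.375 -2.845 -0.039
vertex 2.571 -2.134 -1.194
vertex 1.285 -1.924 -0.771
endloop
endfacet
facet normal 0.077 -0.780 0.621
outer loop
vertex 2.661 -3.055 -0.462
vertex 1.375 -2.845 -0.039
vertex 1.995 -4.256 -1.889
endloop
endfacet
facet normal 0.336 0.606 0.721
outer loop
vertex 2.661 -3.055 -0.462
vertex 2.571 -2.134 -1.194
vertex 1.375 -2.845 -0.039
endloop
endfacet
facet normal -0.077 0.780 -0.621
outer loop
vertex 1.285 -1.924 -0.771
vertex 2.571 -2.134 -1.194
vertex 0.619 -3.125 -2.198
endloop
endfacet
facet normal -0.336 -0.606 -0.721
outer loop
vertex 1.905 -3.335 -2.621
vertex 1.995 -4.256 -1.889
vertex 0.619 -3.125 -2.198
endloop
endfacet
facet normal -0.077 0.780 -0.621
outer loop
vertex 0.619 -3.125 -2.198
vertex 2.571 -2.134 -1.194
vertex 1.905 -3.335 -2.621
endloop
endfacet
facet normal 0.939 -0.154 -0.309
outer loop
vertex 1.905 -3.335 -2.621
vertex 2.661 -3.055 -0.462
vertex 1.995 -4.256 -1.889
endloop
endfacet
facet normal 0.939 -0.154 -0.309
outer loop
vertex 2.571 -2.134 -1.194
vertex 2.661 -3.055 -0.462
vertex 1.905 -3.335 -2.621
endloop
endfacet
facet normal -0.939 0.116 -0.324
outer loop
vertex -0.354 1.515 -0.787
vertex -0.616 1.182 -0.146
vertex -0.514 1.943 -0.17
endloop
endfacet
facet normal -0.518 0.634 -0.574
outer loop
vertex -0.354 1.515 -0.787
vertex -0.514 1.943 -0.17
vertex 0.117 2.085 -0.583
endloop
endfacet
facet normal 0.011 0.329 -0.944
outer loop
vertex -0.354 1.515 -0.787
vertex 0.117 2.085 -0.583
vertex 0.406 1.413 -0.814
endloop
endfacet
facet normal -0.084 -0.378 -0.922
outer loop
vertex -0.354 1.515 -0.787
vertex 0.406 1.413 -0.814
vertex -0.047 0.855 -0.544
endloop
endfacet
facet normal -0.670 -0.510 -0.539
outer loop
vertex -0.354 1.515 -0.787
vertex -0.047 0.855 -0.544
vertex -0.616 1.182 -0.146
endloop
endfacet
facet normal -0.230 0.973 -0.016
outer loop
vertex 0.117 2.085 -0.583
vertex -0.514 1.943 -0.17
vertex 0.147 2.105 0.184
endloop
endfacet
facet normal -0.911 0.134 0.389
outer loop
vertex -0.514 1.943 -0.17
vertex -0.616 1.182 -0.146
vertex -0.306 1.547 0.454
endloop
endfacet
facet normal -0.476 -0.879 0.042
outer loop
vertex -0.616 1.182 -0.146
vertex -0.047 0.855 -0.544
vertex -0.017 0.875 0.223
endloop
endfacet
facet normal 0.473 -0.664 -0.579
outer loop
vertex -0.047 0.855 -0.544
vertex 0.406 1.413 -0.814
vertex 0.614 1.017 -0.19
endloop
endfacet
facet normal 0.625 0.480 -0.615
outer loop
vertex 0.406 1.413 -0.814
vertex 0.117 2.085 -0.583
vertex 0.716 1.778 -0.214
endloop
endfacet
facet normal 0.084 0.378 0.922
outer loop
vertex 0.454 1.445 0.427
vertex 0.147 2.105 0.184
vertex -0.306 1.547 0.454
endloop
endfacet
facet normal -0.011 -0.329 0.944
outer loop
vertex 0.454 1.445 0.427
vertex -0.306 1.547 0.454
vertex -0.017 0.875 0.223
endloop
endfacet
facet normal 0.518 -0.634 0.574
outer loop
vertex 0.454 1.445 0.427
vertex -0.017 0.875 0.223
vertex 0.614 1.017 -0.19
endloop
endfacet
facet normal 0.939 -0.116 0.324
outer loop
vertex 0.454 1.445 0.427
vertex 0.614 1.017 -0.19
vertex 0.716 1.778 -0.214
endloop
endfacet
facet normal 0.670 0.510 0.539
outer loop
vertex 0.454 1.445 0.427
vertex 0.716 1.778 -0.214
vertex 0.147 2.105 0.184
endloop
endfacet
facet normal -0.473 0.664 0.579
outer loop
vertex -0.306 1.547 0.454
vertex 0.147 2.105 0.184
vertex -0.514 1.943 -0.17
endloop
endfacet
facet normal -0.625 -0.480 0.615
outer loop
vertex -0.017 0.875 0.223
vertex -0.306 1.547 0.454
vertex -0.616 1.182 -0.146
endloop
endfacet
facet normal 0.230 -0.973 0.016
outer loop
vertex 0.614 1.017 -0.19
vertex -0.017 0.875 0.223
vertex -0.047 0.855 -0.544
endloop
endfacet
facet normal 0.911 -0.134 -0.389
outer loop
vertex 0.716 1.778 -0.214
vertex 0.614 1.017 -0.19
vertex 0.406 1.413 -0.814
endloop
endfacet
facet normal 0.476 0.879 -0.042
outer loop
vertex 0.147 2.105 0.184
vertex 0.716 1.778 -0.214
vertex 0.117 2.085 -0.583
endloop
endfacet

endsolid


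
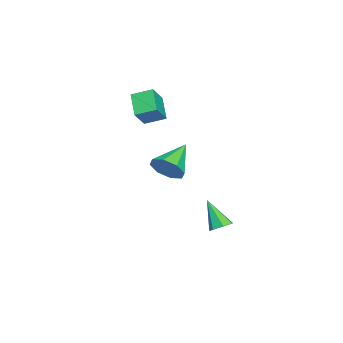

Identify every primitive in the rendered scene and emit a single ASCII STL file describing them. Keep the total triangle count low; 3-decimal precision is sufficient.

solid 
facet normal -0.688 0.186 -0.702
outer loop
vertex -4.449 -3.139 3.06
vertex -4.581 -1.937 3.508
vertex -3.27 -2.63 2.04
endloop
endfacet
facet normal 0.102 -0.932 -0.347
outer loop
vertex -2.259 -2.903 3.072
vertex -4.449 -3.139 3.06
vertex -3.27 -2.63 2.04
endloop
endfacet
facet normal -0.688 0.186 -0.702
outer loop
vertex -3.27 -2.63 2.04
vertex -4.581 -1.937 3.508
vertex -3.402 -1.427 2.488
endloop
endfacet
facet normal 0.719 0.311 -0.622
outer loop
vertex -3.402 -1.427 2.488
vertex -2.259 -2.903 3.072
vertex -3.27 -2.63 2.04
endloop
endfacet
facet normal -0.719 -0.311 0.622
outer loop
vertex -4.449 -3.139 3.06
vertex -3.57 -2.21 4.54
vertex -4.581 -1.937 3.508
endloop
endfacet
facet normal 0.102 -0.932 -0.348
outer loop
vertex -3.438 -3.413 4.092
vertex -4.449 -3.139 3.06
vertex -2.259 -2.903 3.072
endloop
endfacet
facet normal -0.719 -0.310 0.622
outer loop
vertex -3.438 -3.413 4.092
vertex -3.57 -2.21 4.54
vertex -4.449 -3.139 3.06
endloop
endfacet
facet normal -0.103 0.932 0.347
outer loop
vertex -4.581 -1.937 3.508
vertex -3.57 -2.21 4.54
vertex -3.402 -1.427 2.488
endloop
endfacet
facet normal 0.719 0.311 -0.622
outer loop
vertex -2.391 -1.701 3.52
vertex -2.259 -2.903 3.072
vertex -3.402 -1.427 2.488
endloop
endfacet
facet normal -0.102 0.932 0.347
outer loop
vertex -3.402 -1.427 2.488
vertex -3.57 -2.21 4.54
vertex -2.391 -1.701 3.52
endloop
endfacet
facet normal 0.688 -0.186 0.702
outer loop
vertex -2.391 -1.701 3.52
vertex -3.438 -3.413 4.092
vertex -2.259 -2.903 3.072
endloop
endfacet
facet normal 0.688 -0.186 0.702
outer loop
vertex -3.57 -2.21 4.54
vertex -3.438 -3.413 4.092
vertex -2.391 -1.701 3.52
endloop
endfacet
facet normal 0.818 -0.281 -0.502
outer loop
vertex 3.1 0.643 2.029
vertex 2.543 0.004 1.48
vertex 2.819 0.971 1.388
endloop
endfacet
facet normal 0.077 0.901 0.427
outer loop
vertex 3.1 0.643 2.029
vertex 2.819 0.971 1.388
vertex 0.817 0.596 2.54
endloop
endfacet
facet normal 0.817 -0.281 -0.503
outer loop
vertex 2.819 0.971 1.388
vertex 2.543 0.004 1.48
vertex 2.376 0.733 0.801
endloop
endfacet
facet normal -0.277 0.945 -0.174
outer loop
vertex 2.819 0.971 1.388
vertex 2.376 0.733 0.801
vertex 0.817 0.596 2.54
endloop
endfacet
facet normal 0.818 -0.281 -0.503
outer loop
vertex 2.376 0.733 0.801
vertex 2.543 0.004 1.48
vertex 2.031 0.067 0.612
endloop
endfacet
facet normal -0.664 0.501 -0.555
outer loop
vertex 2.376 0.733 0.801
vertex 2.031 0.067 0.612
vertex 0.817 0.596 2.54
endloop
endfacet
facet normal 0.818 -0.281 -0.503
outer loop
vertex 2.031 0.067 0.612
vertex 2.543 0.004 1.48
vertex 1.986 -0.635 0.931
endloop
endfacet
facet normal -0.854 -0.169 -0.492
outer loop
vertex 2.031 0.067 0.612
vertex 1.986 -0.635 0.931
vertex 0.817 0.596 2.54
endloop
endfacet
facet normal 0.818 -0.281 -0.503
outer loop
vertex 1.986 -0.635 0.931
vertex 2.543 0.004 1.48
vertex 2.267 -0.964 1.572
endloop
endfacet
facet normal -0.739 -0.673 -0.022
outer loop
vertex 1.986 -0.635 0.931
vertex 2.267 -0.964 1.572
vertex 0.817 0.596 2.54
endloop
endfacet
facet normal 0.818 -0.281 -0.503
outer loop
vertex 2.267 -0.964 1.572
vertex 2.543 0.004 1.48
vertex 2.71 -0.725 2.159
endloop
endfacet
facet normal -0.384 -0.717 0.582
outer loop
vertex 2.267 -0.964 1.572
vertex 2.71 -0.725 2.159
vertex 0.817 0.596 2.54
endloop
endfacet
facet normal 0.818 -0.280 -0.502
outer loop
vertex 2.71 -0.725 2.159
vertex 2.543 0.004 1.48
vertex 3.054 -0.06 2.348
endloop
endfacet
facet normal 0.002 -0.274 0.962
outer loop
vertex 2.71 -0.725 2.159
vertex 3.054 -0.06 2.348
vertex 0.817 0.596 2.54
endloop
endfacet
facet normal 0.818 -0.281 -0.502
outer loop
vertex 3.054 -0.06 2.348
vertex 2.543 0.004 1.48
vertex 3.1 0.643 2.029
endloop
endfacet
facet normal 0.193 0.395 0.898
outer loop
vertex 3.054 -0.06 2.348
vertex 3.1 0.643 2.029
vertex 0.817 0.596 2.54
endloop
endfacet
facet normal 0.338 0.474 -0.813
outer loop
vertex 0.274 1.933 -3.819
vertex -0.34 2.262 -3.882
vertex 0.229 2.464 -3.528
endloop
endfacet
facet normal 0.788 -0.243 0.565
outer loop
vertex 0.274 1.933 -3.819
vertex 0.229 2.464 -3.528
vertex -1.0 1.338 -2.298
endloop
endfacet
facet normal 0.338 0.473 -0.813
outer loop
vertex 0.229 2.464 -3.528
vertex -0.34 2.262 -3.882
vertex -0.245 2.844 -3.504
endloop
endfacet
facet normal 0.397 0.444 0.803
outer loop
vertex 0.229 2.464 -3.528
vertex -0.245 2.844 -3.504
vertex -1.0 1.338 -2.298
endloop
endfacet
facet normal 0.338 0.473 -0.814
outer loop
vertex -0.245 2.844 -3.504
vertex -0.34 2.262 -3.882
vertex -0.791 2.785 -3.765
endloop
endfacet
facet normal -0.373 0.687 0.624
outer loop
vertex -0.245 2.844 -3.504
vertex -0.791 2.785 -3.765
vertex -1.0 1.338 -2.298
endloop
endfacet
facet normal 0.339 0.474 -0.812
outer loop
vertex -0.791 2.785 -3.765
vertex -0.34 2.262 -3.882
vertex -0.997 2.333 -4.115
endloop
endfacet
facet normal -0.939 0.301 0.164
outer loop
vertex -0.791 2.785 -3.765
vertex -0.997 2.333 -4.115
vertex -1.0 1.338 -2.298
endloop
endfacet
facet normal 0.339 0.474 -0.812
outer loop
vertex -0.997 2.333 -4.115
vertex -0.34 2.262 -3.882
vertex -0.708 1.828 -4.289
endloop
endfacet
facet normal -0.877 -0.422 -0.232
outer loop
vertex -0.997 2.333 -4.115
vertex -0.708 1.828 -4.289
vertex -1.0 1.338 -2.298
endloop
endfacet
facet normal 0.338 0.475 -0.812
outer loop
vertex -0.708 1.828 -4.289
vertex -0.34 2.262 -3.882
vertex -0.143 1.65 -4.158
endloop
endfacet
facet normal -0.233 -0.936 -0.265
outer loop
vertex -0.708 1.828 -4.289
vertex -0.143 1.65 -4.158
vertex -1.0 1.338 -2.298
endloop
endfacet
facet normal 0.338 0.475 -0.812
outer loop
vertex -0.143 1.65 -4.158
vertex -0.34 2.262 -3.882
vertex 0.274 1.933 -3.819
endloop
endfacet
facet normal 0.508 -0.857 0.090
outer loop
vertex -0.143 1.65 -4.158
vertex 0.274 1.933 -3.819
vertex -1.0 1.338 -2.298
endloop
endfacet

endsolid


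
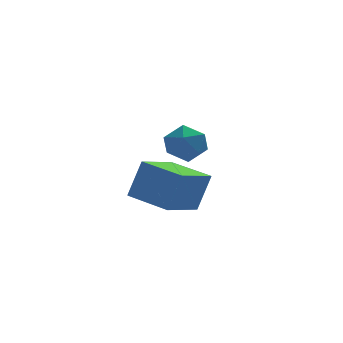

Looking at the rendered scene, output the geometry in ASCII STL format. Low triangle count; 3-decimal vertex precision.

solid 
facet normal -0.648 -0.686 0.331
outer loop
vertex -3.688 -1.69 0.327
vertex -4.839 -0.49 0.562
vertex -4.2 -1.9 -1.11
endloop
endfacet
facet normal 0.685 -0.715 -0.140
outer loop
vertex -3.001 -0.63 -1.722
vertex -3.688 -1.69 0.327
vertex -4.2 -1.9 -1.11
endloop
endfacet
facet normal -0.648 -0.686 0.331
outer loop
vertex -4.2 -1.9 -1.11
vertex -4.839 -0.49 0.562
vertex -5.351 -0.699 -0.875
endloop
endfacet
facet normal -0.332 -0.136 -0.933
outer loop
vertex -5.351 -0.699 -0.875
vertex -3.001 -0.63 -1.722
vertex -4.2 -1.9 -1.11
endloop
endfacet
facet normal 0.332 0.136 0.933
outer loop
vertex -3.688 -1.69 0.327
vertex -3.64 0.78 -0.05
vertex -4.839 -0.49 0.562
endloop
endfacet
facet normal 0.685 -0.715 -0.140
outer loop
vertex -2.489 -0.421 -0.285
vertex -3.688 -1.69 0.327
vertex -3.001 -0.63 -1.722
endloop
endfacet
facet normal 0.332 0.136 0.933
outer loop
vertex -2.489 -0.421 -0.285
vertex -3.64 0.78 -0.05
vertex -3.688 -1.69 0.327
endloop
endfacet
facet normal -0.685 0.715 0.140
outer loop
vertex -4.839 -0.49 0.562
vertex -3.64 0.78 -0.05
vertex -5.351 -0.699 -0.875
endloop
endfacet
facet normal -0.332 -0.136 -0.933
outer loop
vertex -4.152 0.57 -1.487
vertex -3.001 -0.63 -1.722
vertex -5.351 -0.699 -0.875
endloop
endfacet
facet normal -0.685 0.715 0.140
outer loop
vertex -5.351 -0.699 -0.875
vertex -3.64 0.78 -0.05
vertex -4.152 0.57 -1.487
endloop
endfacet
facet normal 0.648 0.686 -0.331
outer loop
vertex -4.152 0.57 -1.487
vertex -2.489 -0.421 -0.285
vertex -3.001 -0.63 -1.722
endloop
endfacet
facet normal 0.648 0.686 -0.331
outer loop
vertex -3.64 0.78 -0.05
vertex -2.489 -0.421 -0.285
vertex -4.152 0.57 -1.487
endloop
endfacet
facet normal -0.961 -0.155 -0.227
outer loop
vertex -4.493 -3.721 2.223
vertex -4.416 -4.481 2.417
vertex -4.63 -3.955 2.964
endloop
endfacet
facet normal -0.858 0.513 0.003
outer loop
vertex -4.493 -3.721 2.223
vertex -4.63 -3.955 2.964
vertex -4.232 -3.288 2.829
endloop
endfacet
facet normal -0.379 0.822 -0.425
outer loop
vertex -4.493 -3.721 2.223
vertex -4.232 -3.288 2.829
vertex -3.772 -3.402 2.198
endloop
endfacet
facet normal -0.185 0.346 -0.920
outer loop
vertex -4.493 -3.721 2.223
vertex -3.772 -3.402 2.198
vertex -3.886 -4.139 1.944
endloop
endfacet
facet normal -0.545 -0.259 -0.798
outer loop
vertex -4.493 -3.721 2.223
vertex -3.886 -4.139 1.944
vertex -4.416 -4.481 2.417
endloop
endfacet
facet normal -0.579 0.479 0.660
outer loop
vertex -4.232 -3.288 2.829
vertex -4.63 -3.955 2.964
vertex -3.994 -3.781 3.396
endloop
endfacet
facet normal -0.746 -0.601 0.286
outer loop
vertex -4.63 -3.955 2.964
vertex -4.416 -4.481 2.417
vertex -4.108 -4.518 3.142
endloop
endfacet
facet normal -0.073 -0.768 -0.637
outer loop
vertex -4.416 -4.481 2.417
vertex -3.886 -4.139 1.944
vertex -3.648 -4.632 2.511
endloop
endfacet
facet normal 0.510 0.209 -0.835
outer loop
vertex -3.886 -4.139 1.944
vertex -3.772 -3.402 2.198
vertex -3.25 -3.965 2.376
endloop
endfacet
facet normal 0.197 0.980 -0.034
outer loop
vertex -3.772 -3.402 2.198
vertex -4.232 -3.288 2.829
vertex -3.464 -3.439 2.923
endloop
endfacet
facet normal 0.185 -0.346 0.920
outer loop
vertex -3.387 -4.199 3.117
vertex -3.994 -3.781 3.396
vertex -4.108 -4.518 3.142
endloop
endfacet
facet normal 0.379 -0.822 0.425
outer loop
vertex -3.387 -4.199 3.117
vertex -4.108 -4.518 3.142
vertex -3.648 -4.632 2.511
endloop
endfacet
facet normal 0.858 -0.513 -0.003
outer loop
vertex -3.387 -4.199 3.117
vertex -3.648 -4.632 2.511
vertex -3.25 -3.965 2.376
endloop
endfacet
facet normal 0.961 0.155 0.227
outer loop
vertex -3.387 -4.199 3.117
vertex -3.25 -3.965 2.376
vertex -3.464 -3.439 2.923
endloop
endfacet
facet normal 0.545 0.259 0.798
outer loop
vertex -3.387 -4.199 3.117
vertex -3.464 -3.439 2.923
vertex -3.994 -3.781 3.396
endloop
endfacet
facet normal -0.510 -0.209 0.835
outer loop
vertex -4.108 -4.518 3.142
vertex -3.994 -3.781 3.396
vertex -4.63 -3.955 2.964
endloop
endfacet
facet normal -0.197 -0.980 0.034
outer loop
vertex -3.648 -4.632 2.511
vertex -4.108 -4.518 3.142
vertex -4.416 -4.481 2.417
endloop
endfacet
facet normal 0.579 -0.479 -0.660
outer loop
vertex -3.25 -3.965 2.376
vertex -3.648 -4.632 2.511
vertex -3.886 -4.139 1.944
endloop
endfacet
facet normal 0.746 0.601 -0.286
outer loop
vertex -3.464 -3.439 2.923
vertex -3.25 -3.965 2.376
vertex -3.772 -3.402 2.198
endloop
endfacet
facet normal 0.073 0.768 0.637
outer loop
vertex -3.994 -3.781 3.396
vertex -3.464 -3.439 2.923
vertex -4.232 -3.288 2.829
endloop
endfacet

endsolid


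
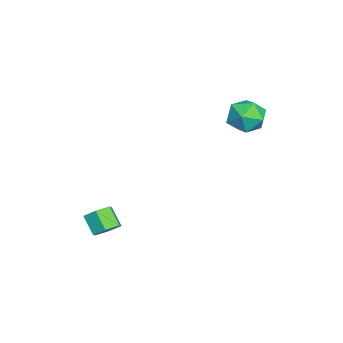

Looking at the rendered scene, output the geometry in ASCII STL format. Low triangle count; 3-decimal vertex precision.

solid 
facet normal 0.548 0.466 -0.694
outer loop
vertex 3.401 -2.622 -3.864
vertex 2.901 -2.037 -3.866
vertex 3.502 -2.028 -3.385
endloop
endfacet
facet normal 0.826 -0.432 0.362
outer loop
vertex 3.401 -2.622 -3.864
vertex 3.502 -2.028 -3.385
vertex 2.76 -3.168 -3.053
endloop
endfacet
facet normal 0.826 -0.432 0.361
outer loop
vertex 2.76 -3.168 -3.053
vertex 3.502 -2.028 -3.385
vertex 2.861 -2.574 -2.573
endloop
endfacet
facet normal -0.547 -0.468 0.694
outer loop
vertex 2.76 -3.168 -3.053
vertex 2.861 -2.574 -2.573
vertex 2.259 -2.583 -3.054
endloop
endfacet
facet normal 0.548 0.468 -0.693
outer loop
vertex 3.502 -2.028 -3.385
vertex 2.901 -2.037 -3.866
vertex 3.001 -1.443 -3.386
endloop
endfacet
facet normal 0.527 0.452 0.720
outer loop
vertex 3.502 -2.028 -3.385
vertex 3.001 -1.443 -3.386
vertex 2.861 -2.574 -2.573
endloop
endfacet
facet normal 0.526 0.453 0.720
outer loop
vertex 2.861 -2.574 -2.573
vertex 3.001 -1.443 -3.386
vertex 2.36 -1.989 -2.575
endloop
endfacet
facet normal -0.548 -0.467 0.694
outer loop
vertex 2.861 -2.574 -2.573
vertex 2.36 -1.989 -2.575
vertex 2.259 -2.583 -3.054
endloop
endfacet
facet normal 0.548 0.468 -0.693
outer loop
vertex 3.001 -1.443 -3.386
vertex 2.901 -2.037 -3.866
vertex 2.4 -1.452 -3.867
endloop
endfacet
facet normal -0.300 0.884 0.358
outer loop
vertex 3.001 -1.443 -3.386
vertex 2.4 -1.452 -3.867
vertex 2.36 -1.989 -2.575
endloop
endfacet
facet normal -0.300 0.884 0.358
outer loop
vertex 2.36 -1.989 -2.575
vertex 2.4 -1.452 -3.867
vertex 1.759 -1.998 -3.056
endloop
endfacet
facet normal -0.548 -0.466 0.694
outer loop
vertex 2.36 -1.989 -2.575
vertex 1.759 -1.998 -3.056
vertex 2.259 -2.583 -3.054
endloop
endfacet
facet normal 0.547 0.468 -0.694
outer loop
vertex 2.4 -1.452 -3.867
vertex 2.901 -2.037 -3.866
vertex 2.299 -2.046 -4.347
endloop
endfacet
facet normal -0.826 0.433 -0.362
outer loop
vertex 2.4 -1.452 -3.867
vertex 2.299 -2.046 -4.347
vertex 1.759 -1.998 -3.056
endloop
endfacet
facet normal -0.826 0.432 -0.362
outer loop
vertex 1.759 -1.998 -3.056
vertex 2.299 -2.046 -4.347
vertex 1.658 -2.592 -3.535
endloop
endfacet
facet normal -0.548 -0.466 0.694
outer loop
vertex 1.759 -1.998 -3.056
vertex 1.658 -2.592 -3.535
vertex 2.259 -2.583 -3.054
endloop
endfacet
facet normal 0.548 0.467 -0.694
outer loop
vertex 2.299 -2.046 -4.347
vertex 2.901 -2.037 -3.866
vertex 2.8 -2.631 -4.345
endloop
endfacet
facet normal -0.526 -0.453 -0.720
outer loop
vertex 2.299 -2.046 -4.347
vertex 2.8 -2.631 -4.345
vertex 1.658 -2.592 -3.535
endloop
endfacet
facet normal -0.526 -0.452 -0.720
outer loop
vertex 1.658 -2.592 -3.535
vertex 2.8 -2.631 -4.345
vertex 2.159 -3.177 -3.534
endloop
endfacet
facet normal -0.548 -0.468 0.693
outer loop
vertex 1.658 -2.592 -3.535
vertex 2.159 -3.177 -3.534
vertex 2.259 -2.583 -3.054
endloop
endfacet
facet normal 0.548 0.466 -0.694
outer loop
vertex 2.8 -2.631 -4.345
vertex 2.901 -2.037 -3.866
vertex 3.401 -2.622 -3.864
endloop
endfacet
facet normal 0.300 -0.884 -0.358
outer loop
vertex 2.8 -2.631 -4.345
vertex 3.401 -2.622 -3.864
vertex 2.159 -3.177 -3.534
endloop
endfacet
facet normal 0.300 -0.884 -0.358
outer loop
vertex 2.159 -3.177 -3.534
vertex 3.401 -2.622 -3.864
vertex 2.76 -3.168 -3.053
endloop
endfacet
facet normal -0.548 -0.468 0.693
outer loop
vertex 2.159 -3.177 -3.534
vertex 2.76 -3.168 -3.053
vertex 2.259 -2.583 -3.054
endloop
endfacet
facet normal 0.033 0.986 -0.161
outer loop
vertex -3.007 4.605 -0.067
vertex -3.533 4.782 0.911
vertex -2.409 4.739 0.876
endloop
endfacet
facet normal 0.588 0.661 -0.467
outer loop
vertex -3.007 4.605 -0.067
vertex -2.409 4.739 0.876
vertex -2.114 3.95 0.131
endloop
endfacet
facet normal 0.335 0.177 -0.925
outer loop
vertex -3.007 4.605 -0.067
vertex -2.114 3.95 0.131
vertex -3.055 3.504 -0.295
endloop
endfacet
facet normal -0.378 0.204 -0.903
outer loop
vertex -3.007 4.605 -0.067
vertex -3.055 3.504 -0.295
vertex -3.932 4.018 0.188
endloop
endfacet
facet normal -0.565 0.703 -0.431
outer loop
vertex -3.007 4.605 -0.067
vertex -3.932 4.018 0.188
vertex -3.533 4.782 0.911
endloop
endfacet
facet normal 0.948 0.314 0.043
outer loop
vertex -2.114 3.95 0.131
vertex -2.409 4.739 0.876
vertex -2.088 3.722 1.232
endloop
endfacet
facet normal 0.049 0.842 0.537
outer loop
vertex -2.409 4.739 0.876
vertex -3.533 4.782 0.911
vertex -2.965 4.236 1.715
endloop
endfacet
facet normal -0.918 0.384 0.101
outer loop
vertex -3.533 4.782 0.911
vertex -3.932 4.018 0.188
vertex -3.906 3.79 1.289
endloop
endfacet
facet normal -0.615 -0.426 -0.663
outer loop
vertex -3.932 4.018 0.188
vertex -3.055 3.504 -0.295
vertex -3.611 3.001 0.544
endloop
endfacet
facet normal 0.539 -0.469 -0.699
outer loop
vertex -3.055 3.504 -0.295
vertex -2.114 3.95 0.131
vertex -2.487 2.958 0.509
endloop
endfacet
facet normal 0.378 -0.204 0.903
outer loop
vertex -3.013 3.135 1.487
vertex -2.088 3.722 1.232
vertex -2.965 4.236 1.715
endloop
endfacet
facet normal -0.335 -0.177 0.925
outer loop
vertex -3.013 3.135 1.487
vertex -2.965 4.236 1.715
vertex -3.906 3.79 1.289
endloop
endfacet
facet normal -0.588 -0.661 0.467
outer loop
vertex -3.013 3.135 1.487
vertex -3.906 3.79 1.289
vertex -3.611 3.001 0.544
endloop
endfacet
facet normal -0.033 -0.986 0.161
outer loop
vertex -3.013 3.135 1.487
vertex -3.611 3.001 0.544
vertex -2.487 2.958 0.509
endloop
endfacet
facet normal 0.565 -0.703 0.431
outer loop
vertex -3.013 3.135 1.487
vertex -2.487 2.958 0.509
vertex -2.088 3.722 1.232
endloop
endfacet
facet normal 0.615 0.426 0.663
outer loop
vertex -2.965 4.236 1.715
vertex -2.088 3.722 1.232
vertex -2.409 4.739 0.876
endloop
endfacet
facet normal -0.539 0.469 0.699
outer loop
vertex -3.906 3.79 1.289
vertex -2.965 4.236 1.715
vertex -3.533 4.782 0.911
endloop
endfacet
facet normal -0.948 -0.314 -0.043
outer loop
vertex -3.611 3.001 0.544
vertex -3.906 3.79 1.289
vertex -3.932 4.018 0.188
endloop
endfacet
facet normal -0.049 -0.842 -0.537
outer loop
vertex -2.487 2.958 0.509
vertex -3.611 3.001 0.544
vertex -3.055 3.504 -0.295
endloop
endfacet
facet normal 0.918 -0.384 -0.101
outer loop
vertex -2.088 3.722 1.232
vertex -2.487 2.958 0.509
vertex -2.114 3.95 0.131
endloop
endfacet

endsolid


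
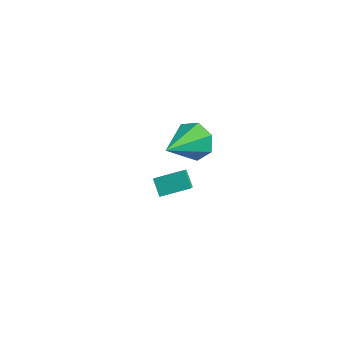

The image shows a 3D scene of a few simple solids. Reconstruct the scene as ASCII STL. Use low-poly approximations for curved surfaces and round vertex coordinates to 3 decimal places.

solid 
facet normal -0.675 -0.696 -0.243
outer loop
vertex -3.676 1.209 -2.577
vertex -4.29 2.235 -3.812
vertex -3.108 0.858 -3.15
endloop
endfacet
facet normal 0.357 -0.596 0.719
outer loop
vertex -2.21 1.785 -2.828
vertex -3.676 1.209 -2.577
vertex -3.108 0.858 -3.15
endloop
endfacet
facet normal -0.675 -0.696 -0.243
outer loop
vertex -3.108 0.858 -3.15
vertex -4.29 2.235 -3.812
vertex -3.723 1.885 -4.386
endloop
endfacet
facet normal 0.645 -0.398 -0.652
outer loop
vertex -3.723 1.885 -4.386
vertex -2.21 1.785 -2.828
vertex -3.108 0.858 -3.15
endloop
endfacet
facet normal -0.645 0.399 0.652
outer loop
vertex -3.676 1.209 -2.577
vertex -3.392 3.162 -3.49
vertex -4.29 2.235 -3.812
endloop
endfacet
facet normal 0.358 -0.598 0.718
outer loop
vertex -2.777 2.135 -2.254
vertex -3.676 1.209 -2.577
vertex -2.21 1.785 -2.828
endloop
endfacet
facet normal -0.645 0.399 0.652
outer loop
vertex -2.777 2.135 -2.254
vertex -3.392 3.162 -3.49
vertex -3.676 1.209 -2.577
endloop
endfacet
facet normal -0.359 0.597 -0.718
outer loop
vertex -4.29 2.235 -3.812
vertex -3.392 3.162 -3.49
vertex -3.723 1.885 -4.386
endloop
endfacet
facet normal 0.645 -0.399 -0.652
outer loop
vertex -2.824 2.811 -4.063
vertex -2.21 1.785 -2.828
vertex -3.723 1.885 -4.386
endloop
endfacet
facet normal -0.356 0.597 -0.719
outer loop
vertex -3.723 1.885 -4.386
vertex -3.392 3.162 -3.49
vertex -2.824 2.811 -4.063
endloop
endfacet
facet normal 0.675 0.696 0.243
outer loop
vertex -2.824 2.811 -4.063
vertex -2.777 2.135 -2.254
vertex -2.21 1.785 -2.828
endloop
endfacet
facet normal 0.675 0.696 0.243
outer loop
vertex -3.392 3.162 -3.49
vertex -2.777 2.135 -2.254
vertex -2.824 2.811 -4.063
endloop
endfacet
facet normal -0.016 0.876 -0.483
outer loop
vertex -1.24 0.785 0.56
vertex -1.688 1.161 1.257
vertex -0.789 1.104 1.124
endloop
endfacet
facet normal 0.774 -0.556 -0.304
outer loop
vertex -1.24 0.785 0.56
vertex -0.789 1.104 1.124
vertex -1.652 -0.741 2.303
endloop
endfacet
facet normal -0.016 0.877 -0.481
outer loop
vertex -0.789 1.104 1.124
vertex -1.688 1.161 1.257
vertex -1.015 1.465 1.789
endloop
endfacet
facet normal 0.902 -0.168 0.398
outer loop
vertex -0.789 1.104 1.124
vertex -1.015 1.465 1.789
vertex -1.652 -0.741 2.303
endloop
endfacet
facet normal -0.016 0.877 -0.481
outer loop
vertex -1.015 1.465 1.789
vertex -1.688 1.161 1.257
vertex -1.747 1.597 2.054
endloop
endfacet
facet normal 0.356 0.113 0.928
outer loop
vertex -1.015 1.465 1.789
vertex -1.747 1.597 2.054
vertex -1.652 -0.741 2.303
endloop
endfacet
facet normal -0.017 0.877 -0.481
outer loop
vertex -1.747 1.597 2.054
vertex -1.688 1.161 1.257
vertex -2.434 1.4 1.719
endloop
endfacet
facet normal -0.455 0.076 0.887
outer loop
vertex -1.747 1.597 2.054
vertex -2.434 1.4 1.719
vertex -1.652 -0.741 2.303
endloop
endfacet
facet normal -0.017 0.877 -0.481
outer loop
vertex -2.434 1.4 1.719
vertex -1.688 1.161 1.257
vertex -2.56 1.023 1.036
endloop
endfacet
facet normal -0.918 -0.251 0.308
outer loop
vertex -2.434 1.4 1.719
vertex -2.56 1.023 1.036
vertex -1.652 -0.741 2.303
endloop
endfacet
facet normal -0.016 0.876 -0.483
outer loop
vertex -2.56 1.023 1.036
vertex -1.688 1.161 1.257
vertex -2.028 0.749 0.521
endloop
endfacet
facet normal -0.685 -0.623 -0.376
outer loop
vertex -2.56 1.023 1.036
vertex -2.028 0.749 0.521
vertex -1.652 -0.741 2.303
endloop
endfacet
facet normal -0.016 0.876 -0.483
outer loop
vertex -2.028 0.749 0.521
vertex -1.688 1.161 1.257
vertex -1.24 0.785 0.56
endloop
endfacet
facet normal 0.067 -0.758 -0.648
outer loop
vertex -2.028 0.749 0.521
vertex -1.24 0.785 0.56
vertex -1.652 -0.741 2.303
endloop
endfacet

endsolid


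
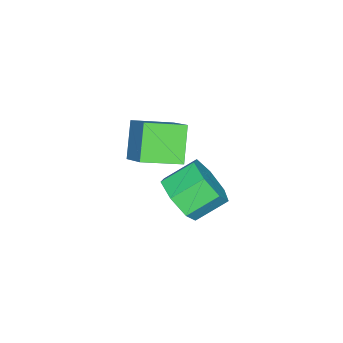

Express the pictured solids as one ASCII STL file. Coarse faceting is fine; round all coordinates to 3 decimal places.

solid 
facet normal 0.594 -0.616 -0.517
outer loop
vertex 0.754 -2.045 0.549
vertex -0.027 -2.708 0.441
vertex 0.244 -1.929 -0.176
endloop
endfacet
facet normal 0.567 0.777 -0.274
outer loop
vertex 0.754 -2.045 0.549
vertex 0.244 -1.929 -0.176
vertex -0.072 -1.189 1.267
endloop
endfacet
facet normal 0.566 0.777 -0.274
outer loop
vertex -0.072 -1.189 1.267
vertex 0.244 -1.929 -0.176
vertex -0.582 -1.073 0.543
endloop
endfacet
facet normal -0.594 0.616 0.517
outer loop
vertex -0.072 -1.189 1.267
vertex -0.582 -1.073 0.543
vertex -0.853 -1.852 1.159
endloop
endfacet
facet normal 0.594 -0.616 -0.517
outer loop
vertex 0.244 -1.929 -0.176
vertex -0.027 -2.708 0.441
vertex -0.47 -2.399 -0.436
endloop
endfacet
facet normal -0.093 0.586 -0.805
outer loop
vertex 0.244 -1.929 -0.176
vertex -0.47 -2.399 -0.436
vertex -0.582 -1.073 0.543
endloop
endfacet
facet normal -0.092 0.586 -0.805
outer loop
vertex -0.582 -1.073 0.543
vertex -0.47 -2.399 -0.436
vertex -1.296 -1.543 0.282
endloop
endfacet
facet normal -0.594 0.616 0.517
outer loop
vertex -0.582 -1.073 0.543
vertex -1.296 -1.543 0.282
vertex -0.853 -1.852 1.159
endloop
endfacet
facet normal 0.595 -0.616 -0.517
outer loop
vertex -0.47 -2.399 -0.436
vertex -0.027 -2.708 0.441
vertex -0.85 -3.102 -0.036
endloop
endfacet
facet normal -0.682 -0.046 -0.730
outer loop
vertex -0.47 -2.399 -0.436
vertex -0.85 -3.102 -0.036
vertex -1.296 -1.543 0.282
endloop
endfacet
facet normal -0.682 -0.046 -0.730
outer loop
vertex -1.296 -1.543 0.282
vertex -0.85 -3.102 -0.036
vertex -1.677 -2.246 0.682
endloop
endfacet
facet normal -0.594 0.616 0.517
outer loop
vertex -1.296 -1.543 0.282
vertex -1.677 -2.246 0.682
vertex -0.853 -1.852 1.159
endloop
endfacet
facet normal 0.595 -0.616 -0.517
outer loop
vertex -0.85 -3.102 -0.036
vertex -0.027 -2.708 0.441
vertex -0.61 -3.508 0.723
endloop
endfacet
facet normal -0.758 -0.644 -0.105
outer loop
vertex -0.85 -3.102 -0.036
vertex -0.61 -3.508 0.723
vertex -1.677 -2.246 0.682
endloop
endfacet
facet normal -0.758 -0.644 -0.105
outer loop
vertex -1.677 -2.246 0.682
vertex -0.61 -3.508 0.723
vertex -1.437 -2.652 1.442
endloop
endfacet
facet normal -0.594 0.616 0.517
outer loop
vertex -1.677 -2.246 0.682
vertex -1.437 -2.652 1.442
vertex -0.853 -1.852 1.159
endloop
endfacet
facet normal 0.594 -0.616 -0.517
outer loop
vertex -0.61 -3.508 0.723
vertex -0.027 -2.708 0.441
vertex 0.069 -3.312 1.27
endloop
endfacet
facet normal -0.263 -0.757 0.598
outer loop
vertex -0.61 -3.508 0.723
vertex 0.069 -3.312 1.27
vertex -1.437 -2.652 1.442
endloop
endfacet
facet normal -0.263 -0.756 0.599
outer loop
vertex -1.437 -2.652 1.442
vertex 0.069 -3.312 1.27
vertex -0.757 -2.456 1.988
endloop
endfacet
facet normal -0.593 0.616 0.518
outer loop
vertex -1.437 -2.652 1.442
vertex -0.757 -2.456 1.988
vertex -0.853 -1.852 1.159
endloop
endfacet
facet normal 0.595 -0.615 -0.517
outer loop
vertex 0.069 -3.312 1.27
vertex -0.027 -2.708 0.441
vertex 0.676 -2.66 1.192
endloop
endfacet
facet normal 0.431 -0.299 0.852
outer loop
vertex 0.069 -3.312 1.27
vertex 0.676 -2.66 1.192
vertex -0.757 -2.456 1.988
endloop
endfacet
facet normal 0.430 -0.300 0.851
outer loop
vertex -0.757 -2.456 1.988
vertex 0.676 -2.66 1.192
vertex -0.15 -1.804 1.911
endloop
endfacet
facet normal -0.595 0.615 0.517
outer loop
vertex -0.757 -2.456 1.988
vertex -0.15 -1.804 1.911
vertex -0.853 -1.852 1.159
endloop
endfacet
facet normal 0.594 -0.616 -0.517
outer loop
vertex 0.676 -2.66 1.192
vertex -0.027 -2.708 0.441
vertex 0.754 -2.045 0.549
endloop
endfacet
facet normal 0.800 0.383 0.463
outer loop
vertex 0.676 -2.66 1.192
vertex 0.754 -2.045 0.549
vertex -0.15 -1.804 1.911
endloop
endfacet
facet normal 0.799 0.383 0.463
outer loop
vertex -0.15 -1.804 1.911
vertex 0.754 -2.045 0.549
vertex -0.072 -1.189 1.267
endloop
endfacet
facet normal -0.595 0.616 0.516
outer loop
vertex -0.15 -1.804 1.911
vertex -0.072 -1.189 1.267
vertex -0.853 -1.852 1.159
endloop
endfacet
facet normal -0.516 -0.592 -0.619
outer loop
vertex 0.08 -4.401 4.288
vertex -0.783 -3.219 3.876
vertex 1.055 -4.08 3.167
endloop
endfacet
facet normal 0.568 -0.777 0.271
outer loop
vertex 1.803 -3.221 4.064
vertex 0.08 -4.401 4.288
vertex 1.055 -4.08 3.167
endloop
endfacet
facet normal -0.516 -0.592 -0.619
outer loop
vertex 1.055 -4.08 3.167
vertex -0.783 -3.219 3.876
vertex 0.192 -2.898 2.755
endloop
endfacet
facet normal 0.642 0.211 -0.737
outer loop
vertex 0.192 -2.898 2.755
vertex 1.803 -3.221 4.064
vertex 1.055 -4.08 3.167
endloop
endfacet
facet normal -0.642 -0.211 0.737
outer loop
vertex 0.08 -4.401 4.288
vertex -0.035 -2.36 4.773
vertex -0.783 -3.219 3.876
endloop
endfacet
facet normal 0.568 -0.777 0.271
outer loop
vertex 0.828 -3.542 5.185
vertex 0.08 -4.401 4.288
vertex 1.803 -3.221 4.064
endloop
endfacet
facet normal -0.642 -0.211 0.737
outer loop
vertex 0.828 -3.542 5.185
vertex -0.035 -2.36 4.773
vertex 0.08 -4.401 4.288
endloop
endfacet
facet normal -0.568 0.777 -0.271
outer loop
vertex -0.783 -3.219 3.876
vertex -0.035 -2.36 4.773
vertex 0.192 -2.898 2.755
endloop
endfacet
facet normal 0.642 0.211 -0.737
outer loop
vertex 0.94 -2.039 3.652
vertex 1.803 -3.221 4.064
vertex 0.192 -2.898 2.755
endloop
endfacet
facet normal -0.568 0.777 -0.271
outer loop
vertex 0.192 -2.898 2.755
vertex -0.035 -2.36 4.773
vertex 0.94 -2.039 3.652
endloop
endfacet
facet normal 0.516 0.592 0.619
outer loop
vertex 0.94 -2.039 3.652
vertex 0.828 -3.542 5.185
vertex 1.803 -3.221 4.064
endloop
endfacet
facet normal 0.516 0.592 0.619
outer loop
vertex -0.035 -2.36 4.773
vertex 0.828 -3.542 5.185
vertex 0.94 -2.039 3.652
endloop
endfacet

endsolid
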